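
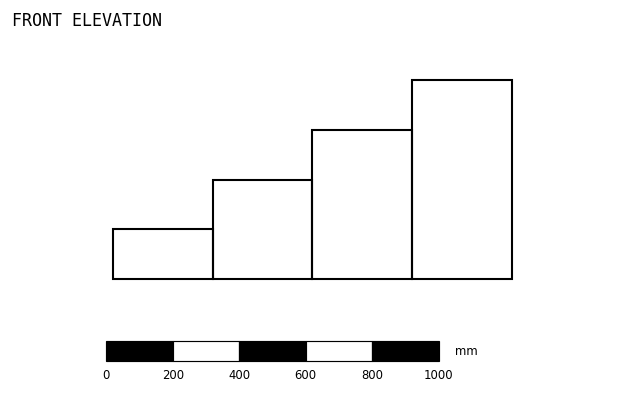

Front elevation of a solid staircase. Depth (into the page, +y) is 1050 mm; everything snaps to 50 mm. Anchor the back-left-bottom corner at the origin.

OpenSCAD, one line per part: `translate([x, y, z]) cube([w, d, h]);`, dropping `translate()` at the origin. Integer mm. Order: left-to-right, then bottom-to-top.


cube([300, 1050, 150]);
translate([300, 0, 0]) cube([300, 1050, 300]);
translate([600, 0, 0]) cube([300, 1050, 450]);
translate([900, 0, 0]) cube([300, 1050, 600]);


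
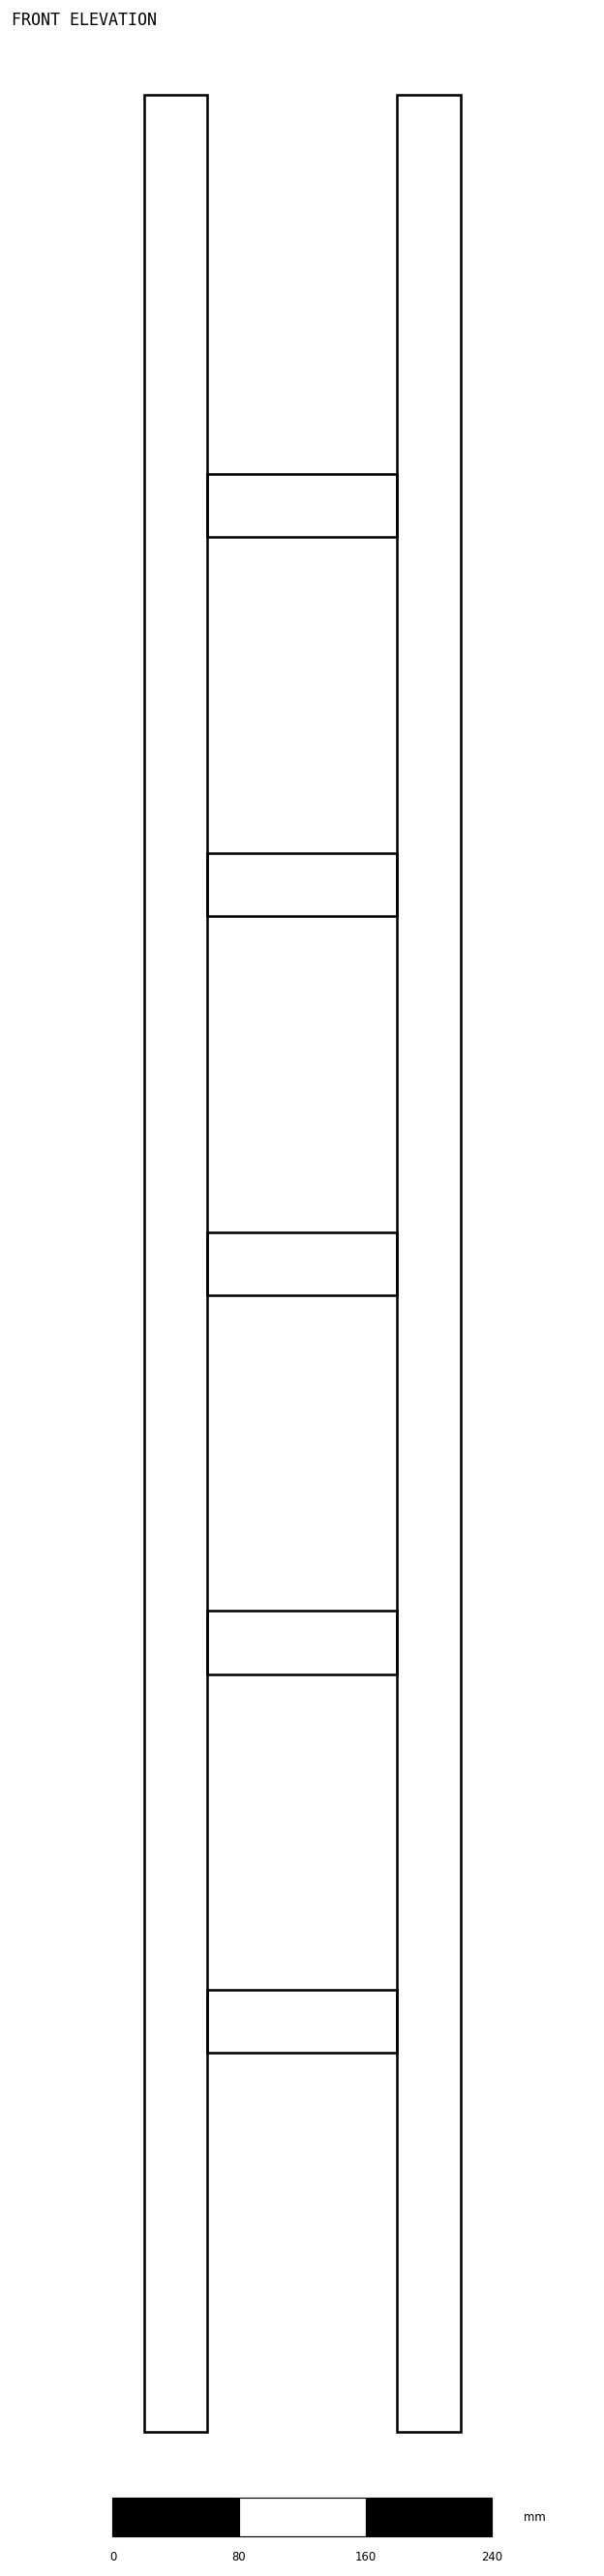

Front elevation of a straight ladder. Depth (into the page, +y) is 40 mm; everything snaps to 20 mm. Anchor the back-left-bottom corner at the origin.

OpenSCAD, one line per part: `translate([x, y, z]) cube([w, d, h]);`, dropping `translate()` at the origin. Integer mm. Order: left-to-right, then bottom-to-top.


cube([40, 40, 1480]);
translate([40, 0, 240]) cube([120, 40, 40]);
translate([40, 0, 480]) cube([120, 40, 40]);
translate([40, 0, 720]) cube([120, 40, 40]);
translate([40, 0, 960]) cube([120, 40, 40]);
translate([40, 0, 1200]) cube([120, 40, 40]);
translate([160, 0, 0]) cube([40, 40, 1480]);


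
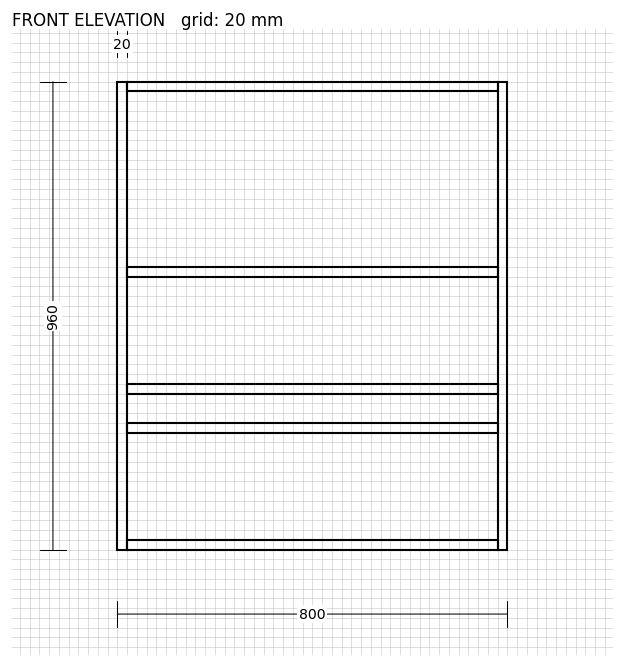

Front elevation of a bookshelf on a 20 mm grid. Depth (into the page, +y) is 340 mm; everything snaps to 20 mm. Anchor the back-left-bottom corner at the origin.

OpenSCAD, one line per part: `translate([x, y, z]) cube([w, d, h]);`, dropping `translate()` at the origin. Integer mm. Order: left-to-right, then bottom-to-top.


cube([20, 340, 960]);
translate([20, 0, 0]) cube([760, 340, 20]);
translate([20, 0, 240]) cube([760, 340, 20]);
translate([20, 0, 320]) cube([760, 340, 20]);
translate([20, 0, 560]) cube([760, 340, 20]);
translate([20, 0, 940]) cube([760, 340, 20]);
translate([780, 0, 0]) cube([20, 340, 960]);


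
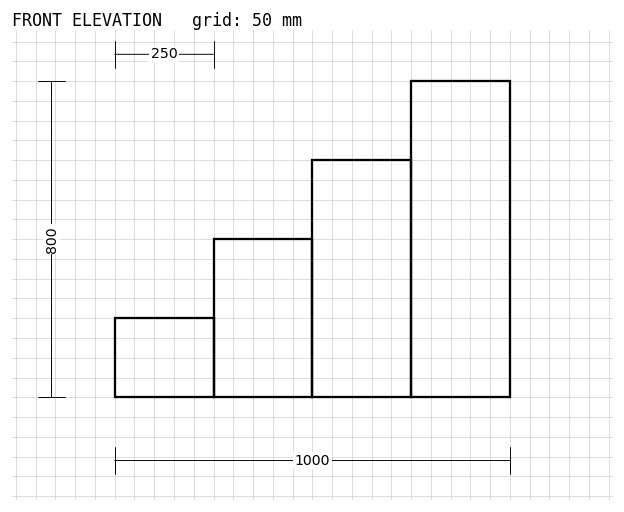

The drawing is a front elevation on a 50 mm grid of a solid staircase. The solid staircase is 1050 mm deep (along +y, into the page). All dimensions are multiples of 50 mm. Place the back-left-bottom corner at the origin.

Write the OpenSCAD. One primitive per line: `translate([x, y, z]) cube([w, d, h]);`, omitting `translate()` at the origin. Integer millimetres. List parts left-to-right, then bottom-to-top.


cube([250, 1050, 200]);
translate([250, 0, 0]) cube([250, 1050, 400]);
translate([500, 0, 0]) cube([250, 1050, 600]);
translate([750, 0, 0]) cube([250, 1050, 800]);


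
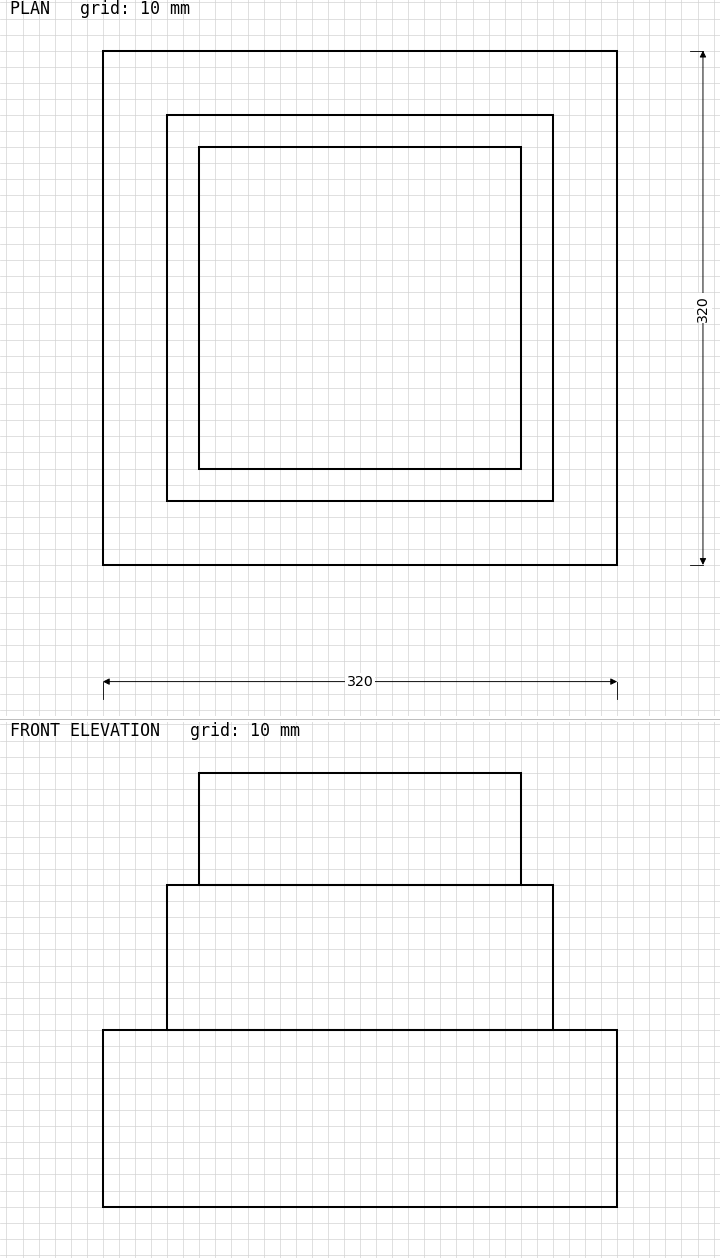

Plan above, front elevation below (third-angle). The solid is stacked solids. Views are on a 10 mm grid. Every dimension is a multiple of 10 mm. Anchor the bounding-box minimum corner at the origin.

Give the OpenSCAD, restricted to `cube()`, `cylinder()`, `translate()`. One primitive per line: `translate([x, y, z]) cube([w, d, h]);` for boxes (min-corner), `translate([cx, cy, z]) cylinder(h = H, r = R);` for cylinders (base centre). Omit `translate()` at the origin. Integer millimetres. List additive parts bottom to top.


cube([320, 320, 110]);
translate([40, 40, 110]) cube([240, 240, 90]);
translate([60, 60, 200]) cube([200, 200, 70]);


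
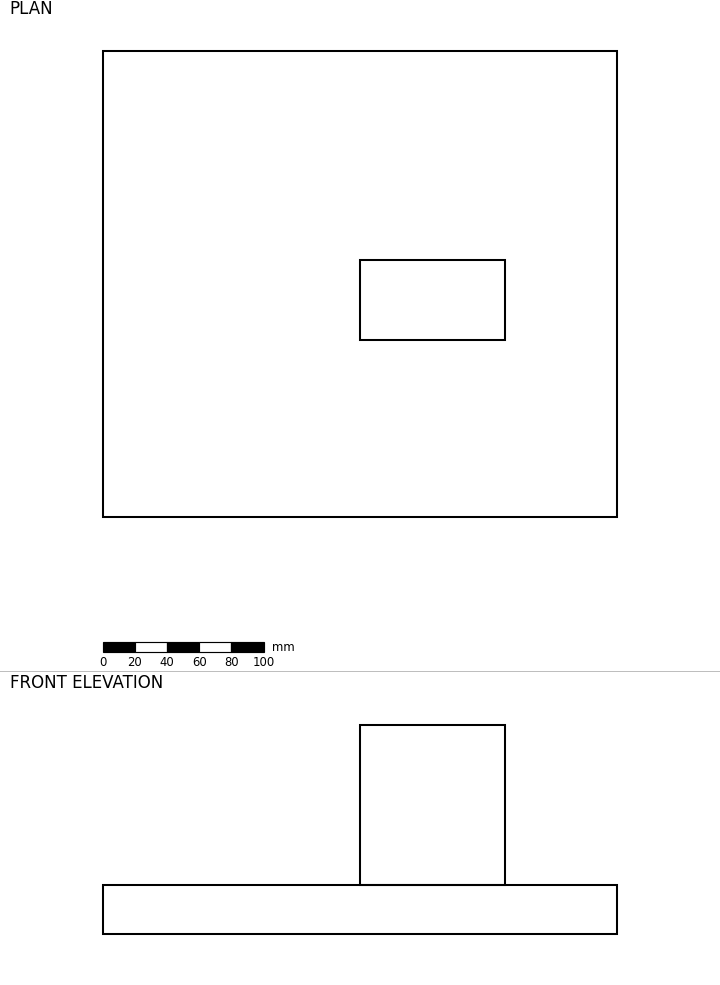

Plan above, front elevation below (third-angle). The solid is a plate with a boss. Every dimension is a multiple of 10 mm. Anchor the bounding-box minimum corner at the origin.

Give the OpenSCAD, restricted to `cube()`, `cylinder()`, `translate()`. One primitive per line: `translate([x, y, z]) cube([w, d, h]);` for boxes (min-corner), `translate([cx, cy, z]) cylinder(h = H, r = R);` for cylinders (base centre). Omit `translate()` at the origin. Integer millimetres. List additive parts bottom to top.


cube([320, 290, 30]);
translate([160, 110, 30]) cube([90, 50, 100]);


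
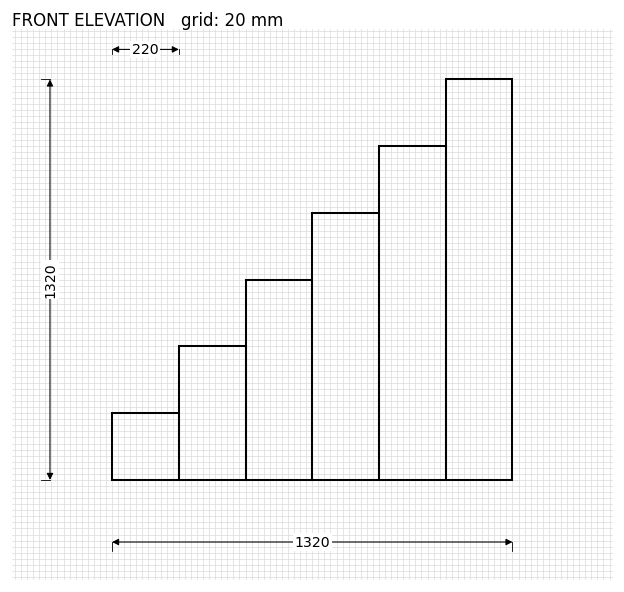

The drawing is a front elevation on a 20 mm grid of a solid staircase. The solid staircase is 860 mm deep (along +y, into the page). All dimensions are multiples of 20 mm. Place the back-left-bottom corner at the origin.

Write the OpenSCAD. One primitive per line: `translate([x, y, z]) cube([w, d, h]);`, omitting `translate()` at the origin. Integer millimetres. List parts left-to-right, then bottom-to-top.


cube([220, 860, 220]);
translate([220, 0, 0]) cube([220, 860, 440]);
translate([440, 0, 0]) cube([220, 860, 660]);
translate([660, 0, 0]) cube([220, 860, 880]);
translate([880, 0, 0]) cube([220, 860, 1100]);
translate([1100, 0, 0]) cube([220, 860, 1320]);


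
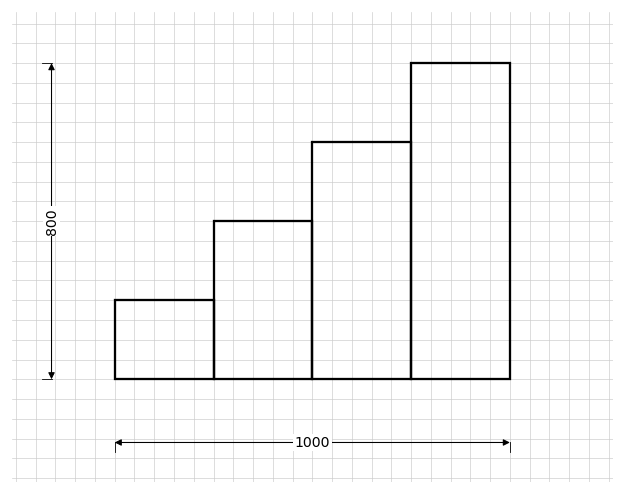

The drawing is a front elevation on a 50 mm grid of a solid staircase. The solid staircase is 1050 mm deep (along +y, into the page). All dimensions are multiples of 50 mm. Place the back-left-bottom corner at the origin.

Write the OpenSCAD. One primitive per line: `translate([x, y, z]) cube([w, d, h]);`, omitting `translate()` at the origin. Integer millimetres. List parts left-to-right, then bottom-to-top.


cube([250, 1050, 200]);
translate([250, 0, 0]) cube([250, 1050, 400]);
translate([500, 0, 0]) cube([250, 1050, 600]);
translate([750, 0, 0]) cube([250, 1050, 800]);


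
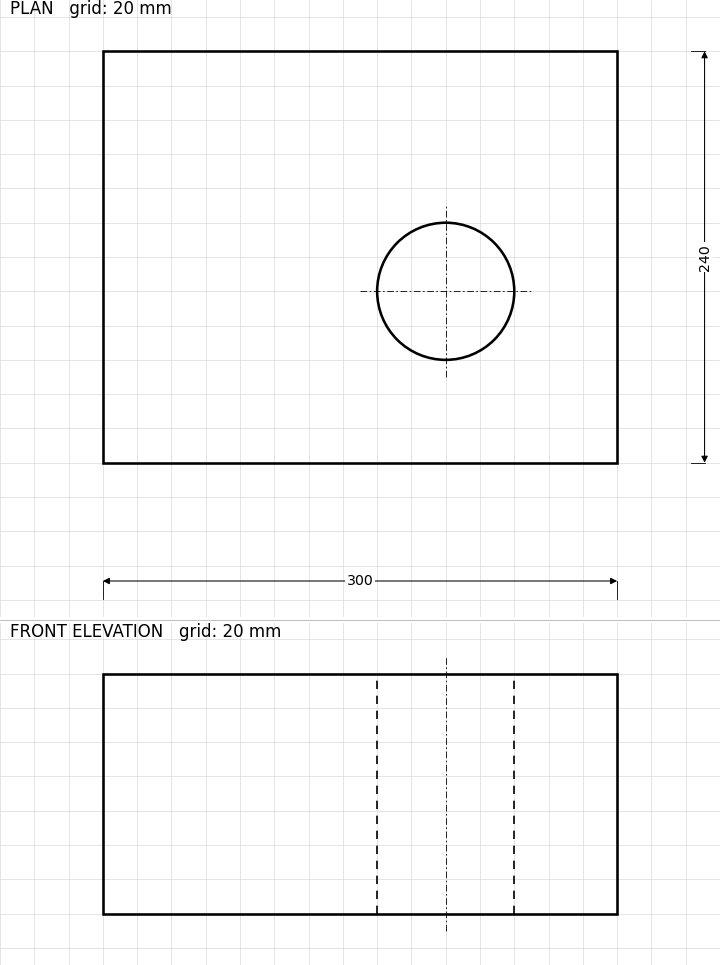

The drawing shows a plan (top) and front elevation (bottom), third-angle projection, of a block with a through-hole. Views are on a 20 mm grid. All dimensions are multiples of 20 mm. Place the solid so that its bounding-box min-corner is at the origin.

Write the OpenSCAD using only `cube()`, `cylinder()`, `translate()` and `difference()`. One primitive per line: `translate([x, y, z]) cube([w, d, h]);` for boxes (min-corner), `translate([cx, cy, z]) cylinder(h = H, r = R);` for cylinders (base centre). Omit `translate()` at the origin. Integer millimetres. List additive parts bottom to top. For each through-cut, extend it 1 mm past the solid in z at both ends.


difference() {
  cube([300, 240, 140]);
  translate([200, 100, -1]) cylinder(h = 142, r = 40);
}


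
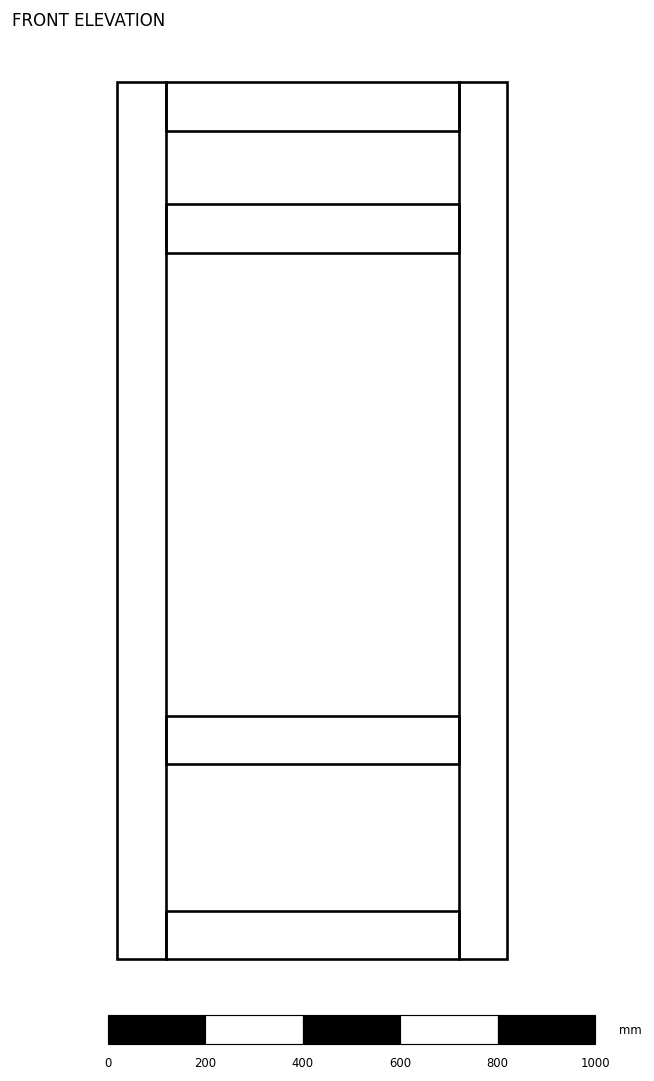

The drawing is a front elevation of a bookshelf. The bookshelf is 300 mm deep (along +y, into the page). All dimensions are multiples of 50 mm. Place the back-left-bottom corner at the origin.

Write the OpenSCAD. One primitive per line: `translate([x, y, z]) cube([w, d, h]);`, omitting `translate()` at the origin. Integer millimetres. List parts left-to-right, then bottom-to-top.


cube([100, 300, 1800]);
translate([100, 0, 0]) cube([600, 300, 100]);
translate([100, 0, 400]) cube([600, 300, 100]);
translate([100, 0, 1450]) cube([600, 300, 100]);
translate([100, 0, 1700]) cube([600, 300, 100]);
translate([700, 0, 0]) cube([100, 300, 1800]);


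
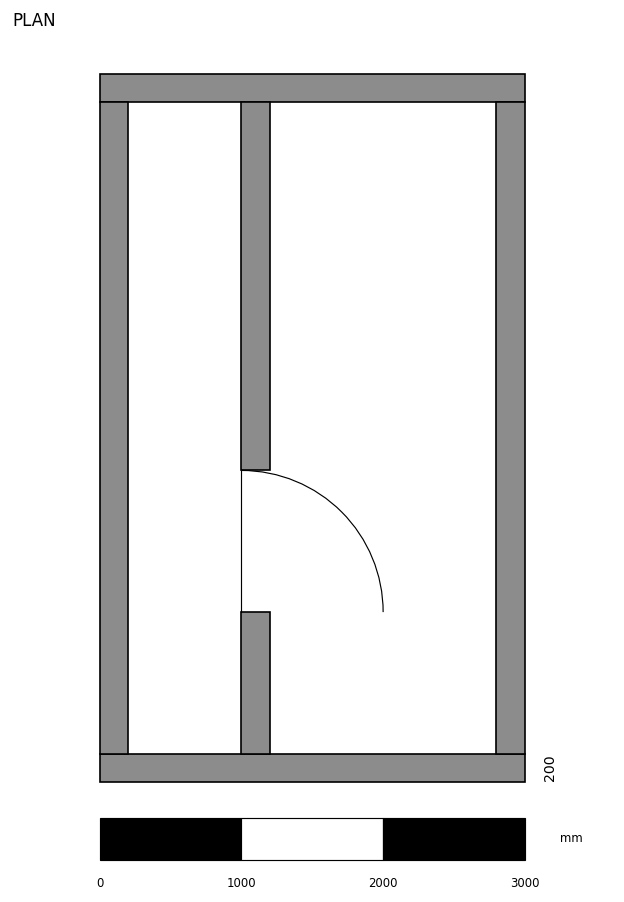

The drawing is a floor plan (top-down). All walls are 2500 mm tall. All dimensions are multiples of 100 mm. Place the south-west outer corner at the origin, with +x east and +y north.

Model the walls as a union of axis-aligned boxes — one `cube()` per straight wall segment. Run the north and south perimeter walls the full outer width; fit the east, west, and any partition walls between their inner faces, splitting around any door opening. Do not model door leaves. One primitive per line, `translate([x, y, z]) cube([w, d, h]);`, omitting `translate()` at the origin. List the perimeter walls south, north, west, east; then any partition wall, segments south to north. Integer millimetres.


cube([3000, 200, 2500]);
translate([0, 4800, 0]) cube([3000, 200, 2500]);
translate([0, 200, 0]) cube([200, 4600, 2500]);
translate([2800, 200, 0]) cube([200, 4600, 2500]);
translate([1000, 200, 0]) cube([200, 1000, 2500]);
translate([1000, 2200, 0]) cube([200, 2600, 2500]);


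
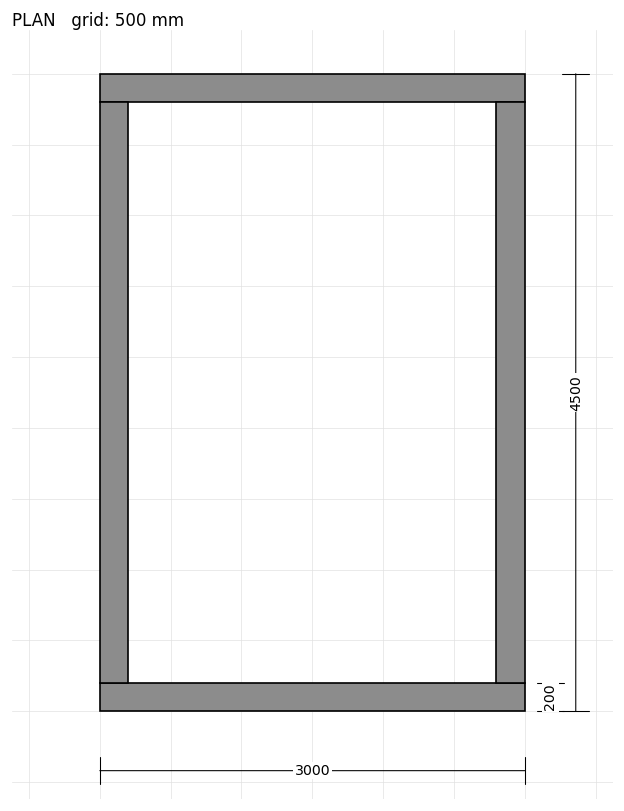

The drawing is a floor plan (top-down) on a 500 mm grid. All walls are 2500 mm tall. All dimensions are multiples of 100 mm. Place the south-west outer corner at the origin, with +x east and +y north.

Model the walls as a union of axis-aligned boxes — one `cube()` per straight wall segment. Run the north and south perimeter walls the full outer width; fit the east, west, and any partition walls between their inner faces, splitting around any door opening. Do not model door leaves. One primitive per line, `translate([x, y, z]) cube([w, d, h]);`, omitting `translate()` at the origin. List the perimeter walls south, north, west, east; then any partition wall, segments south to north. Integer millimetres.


cube([3000, 200, 2500]);
translate([0, 4300, 0]) cube([3000, 200, 2500]);
translate([0, 200, 0]) cube([200, 4100, 2500]);
translate([2800, 200, 0]) cube([200, 4100, 2500]);


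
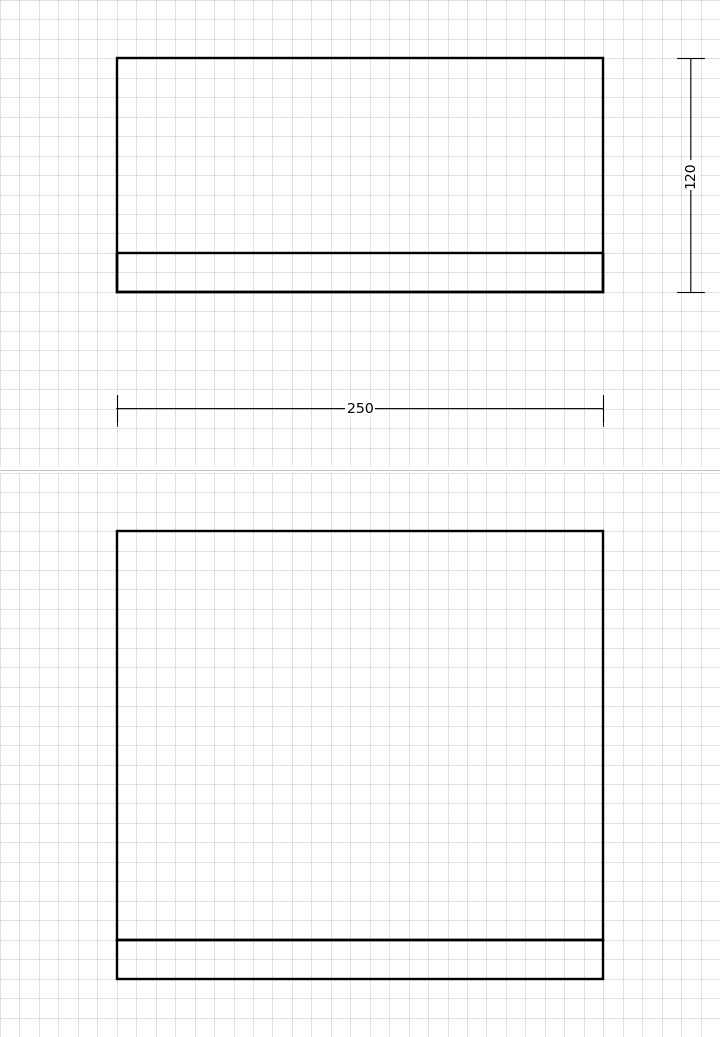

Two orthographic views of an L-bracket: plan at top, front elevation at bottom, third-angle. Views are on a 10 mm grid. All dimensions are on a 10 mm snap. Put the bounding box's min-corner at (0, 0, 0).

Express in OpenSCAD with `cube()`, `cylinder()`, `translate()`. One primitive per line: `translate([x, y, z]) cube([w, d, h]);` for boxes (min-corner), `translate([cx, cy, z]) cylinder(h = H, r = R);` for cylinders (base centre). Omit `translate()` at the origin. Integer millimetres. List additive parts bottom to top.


cube([250, 120, 20]);
translate([0, 0, 20]) cube([250, 20, 210]);


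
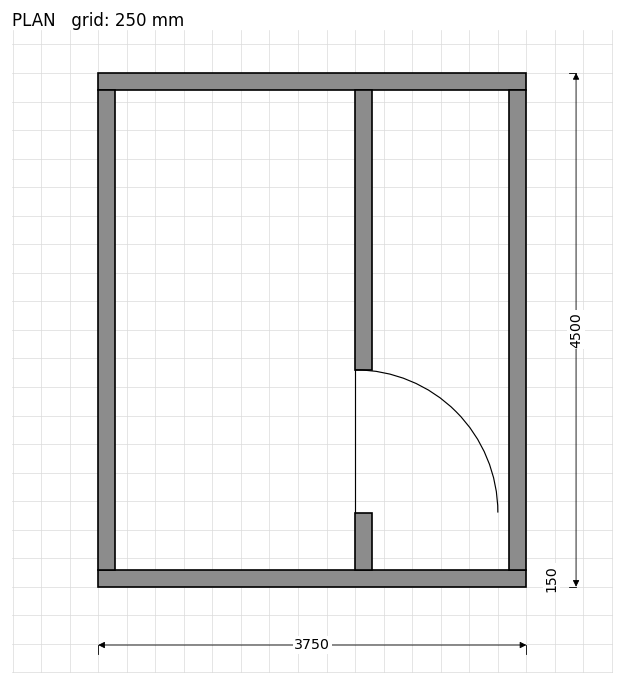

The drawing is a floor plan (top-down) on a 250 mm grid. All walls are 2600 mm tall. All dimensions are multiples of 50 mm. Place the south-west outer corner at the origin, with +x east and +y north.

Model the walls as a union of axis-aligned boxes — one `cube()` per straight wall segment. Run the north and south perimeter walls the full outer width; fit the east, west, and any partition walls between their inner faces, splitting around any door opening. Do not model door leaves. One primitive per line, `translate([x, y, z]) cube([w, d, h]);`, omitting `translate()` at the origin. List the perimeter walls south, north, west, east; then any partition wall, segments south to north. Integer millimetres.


cube([3750, 150, 2600]);
translate([0, 4350, 0]) cube([3750, 150, 2600]);
translate([0, 150, 0]) cube([150, 4200, 2600]);
translate([3600, 150, 0]) cube([150, 4200, 2600]);
translate([2250, 150, 0]) cube([150, 500, 2600]);
translate([2250, 1900, 0]) cube([150, 2450, 2600]);


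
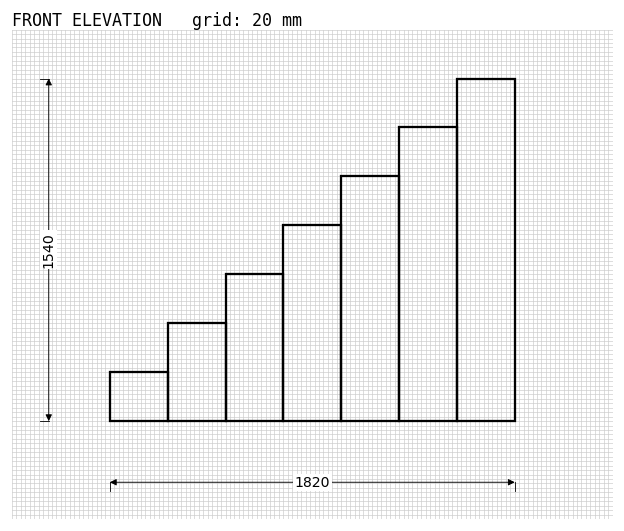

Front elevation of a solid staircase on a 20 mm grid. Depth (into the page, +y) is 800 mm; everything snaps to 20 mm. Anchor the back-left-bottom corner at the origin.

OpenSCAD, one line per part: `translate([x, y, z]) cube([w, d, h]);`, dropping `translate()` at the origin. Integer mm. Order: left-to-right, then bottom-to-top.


cube([260, 800, 220]);
translate([260, 0, 0]) cube([260, 800, 440]);
translate([520, 0, 0]) cube([260, 800, 660]);
translate([780, 0, 0]) cube([260, 800, 880]);
translate([1040, 0, 0]) cube([260, 800, 1100]);
translate([1300, 0, 0]) cube([260, 800, 1320]);
translate([1560, 0, 0]) cube([260, 800, 1540]);


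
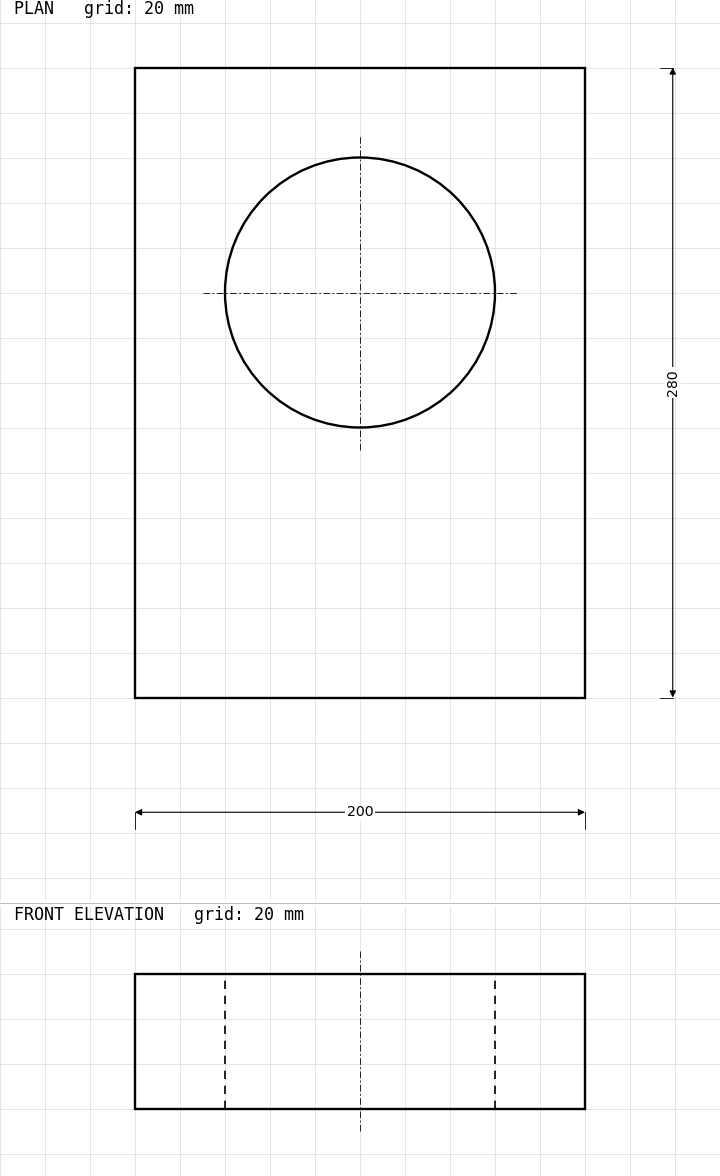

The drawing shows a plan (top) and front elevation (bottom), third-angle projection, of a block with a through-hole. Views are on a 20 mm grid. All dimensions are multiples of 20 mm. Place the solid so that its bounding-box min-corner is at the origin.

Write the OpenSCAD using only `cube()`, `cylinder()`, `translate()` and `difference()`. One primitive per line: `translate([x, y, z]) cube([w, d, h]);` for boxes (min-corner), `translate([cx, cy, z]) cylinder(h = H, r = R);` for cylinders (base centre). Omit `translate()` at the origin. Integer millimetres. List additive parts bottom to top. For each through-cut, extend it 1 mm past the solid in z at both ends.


difference() {
  cube([200, 280, 60]);
  translate([100, 180, -1]) cylinder(h = 62, r = 60);
}


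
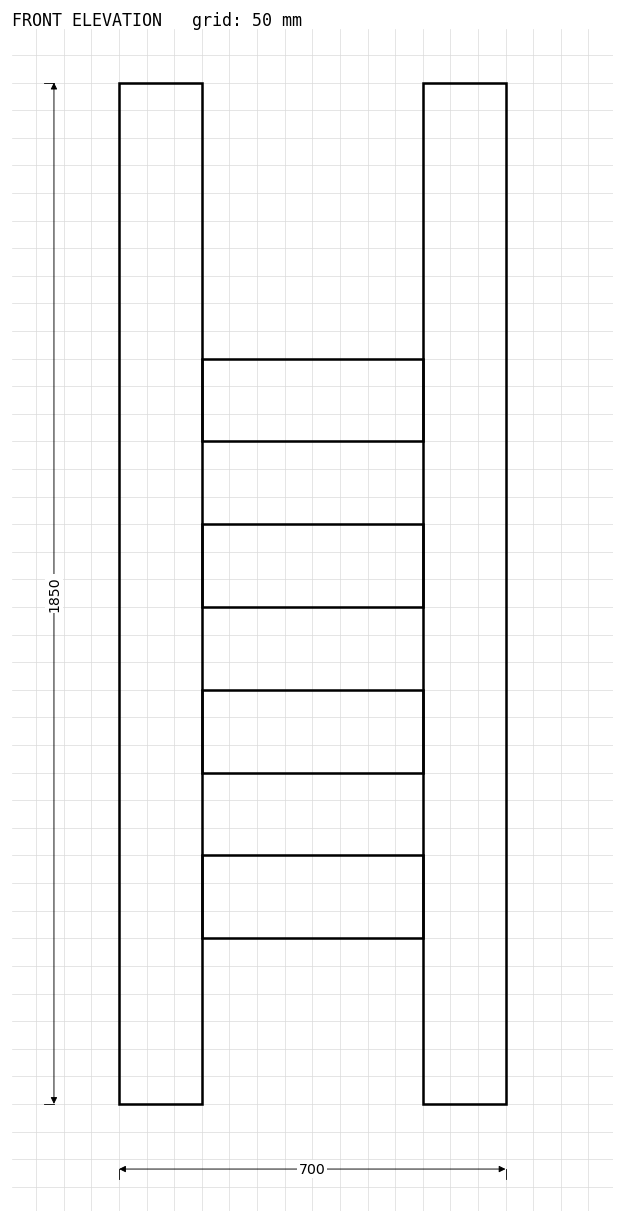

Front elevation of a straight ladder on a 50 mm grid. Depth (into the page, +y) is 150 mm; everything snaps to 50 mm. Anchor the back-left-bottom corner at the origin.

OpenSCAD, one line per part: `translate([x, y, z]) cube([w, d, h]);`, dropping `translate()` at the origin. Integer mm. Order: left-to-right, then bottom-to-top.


cube([150, 150, 1850]);
translate([150, 0, 300]) cube([400, 150, 150]);
translate([150, 0, 600]) cube([400, 150, 150]);
translate([150, 0, 900]) cube([400, 150, 150]);
translate([150, 0, 1200]) cube([400, 150, 150]);
translate([550, 0, 0]) cube([150, 150, 1850]);


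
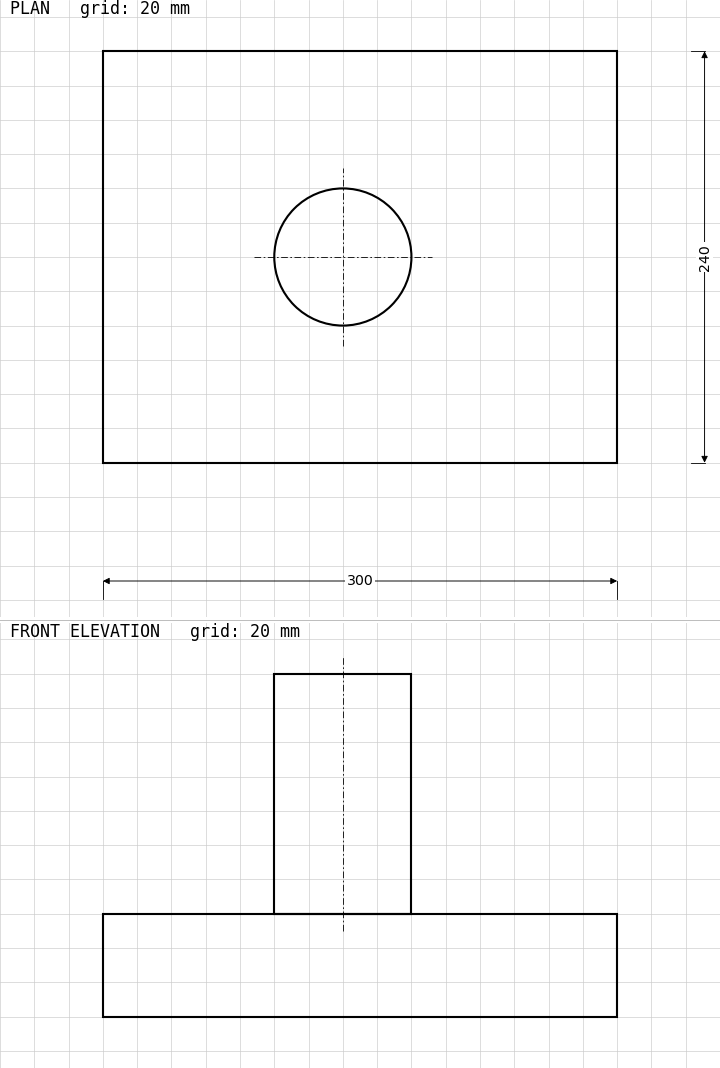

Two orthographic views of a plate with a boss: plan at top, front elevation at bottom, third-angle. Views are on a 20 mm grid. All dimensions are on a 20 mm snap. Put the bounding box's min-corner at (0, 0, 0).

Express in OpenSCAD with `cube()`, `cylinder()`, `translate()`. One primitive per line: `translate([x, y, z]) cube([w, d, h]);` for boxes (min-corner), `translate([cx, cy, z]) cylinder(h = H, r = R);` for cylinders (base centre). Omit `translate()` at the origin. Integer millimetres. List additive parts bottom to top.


cube([300, 240, 60]);
translate([140, 120, 60]) cylinder(h = 140, r = 40);


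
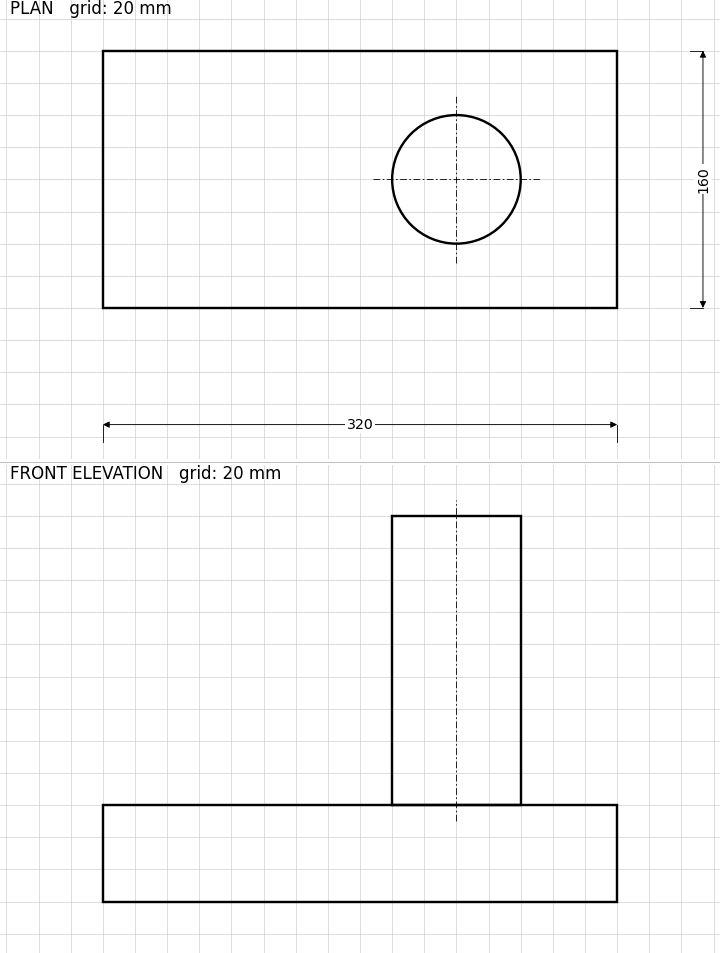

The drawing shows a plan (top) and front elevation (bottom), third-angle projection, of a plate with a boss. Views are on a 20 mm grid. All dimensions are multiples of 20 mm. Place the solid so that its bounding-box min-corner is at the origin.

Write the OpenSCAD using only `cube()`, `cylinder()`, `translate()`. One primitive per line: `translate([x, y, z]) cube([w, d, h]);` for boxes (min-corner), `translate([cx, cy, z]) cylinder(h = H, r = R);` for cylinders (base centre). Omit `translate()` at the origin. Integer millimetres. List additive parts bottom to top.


cube([320, 160, 60]);
translate([220, 80, 60]) cylinder(h = 180, r = 40);


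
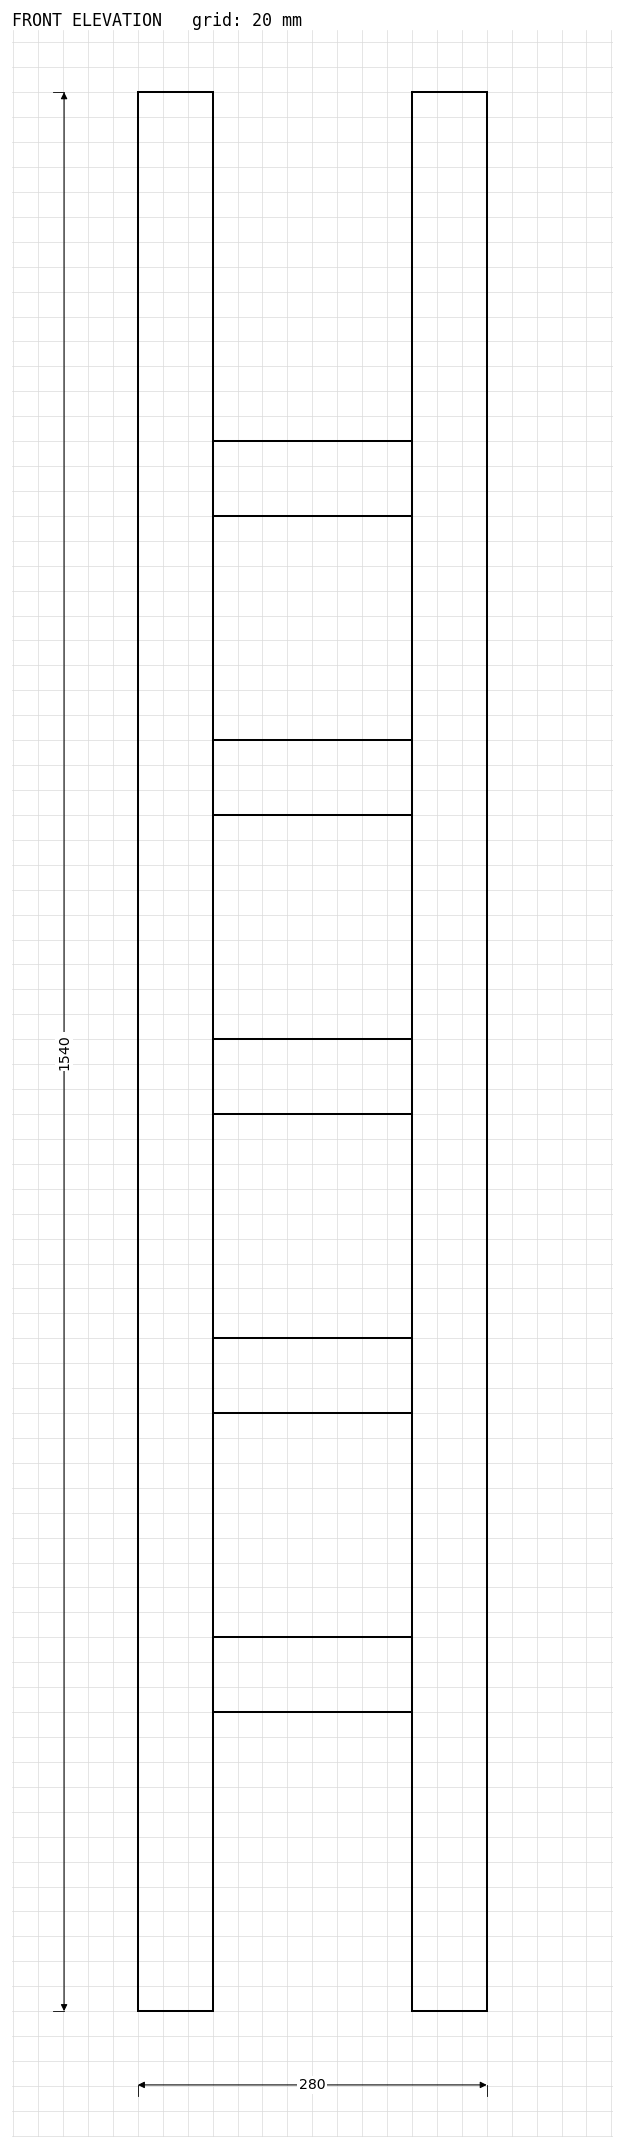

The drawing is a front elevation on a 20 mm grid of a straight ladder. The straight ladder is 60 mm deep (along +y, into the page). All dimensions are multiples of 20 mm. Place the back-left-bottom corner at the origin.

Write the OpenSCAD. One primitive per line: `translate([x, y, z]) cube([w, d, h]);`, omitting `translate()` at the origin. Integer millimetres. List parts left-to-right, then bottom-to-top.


cube([60, 60, 1540]);
translate([60, 0, 240]) cube([160, 60, 60]);
translate([60, 0, 480]) cube([160, 60, 60]);
translate([60, 0, 720]) cube([160, 60, 60]);
translate([60, 0, 960]) cube([160, 60, 60]);
translate([60, 0, 1200]) cube([160, 60, 60]);
translate([220, 0, 0]) cube([60, 60, 1540]);


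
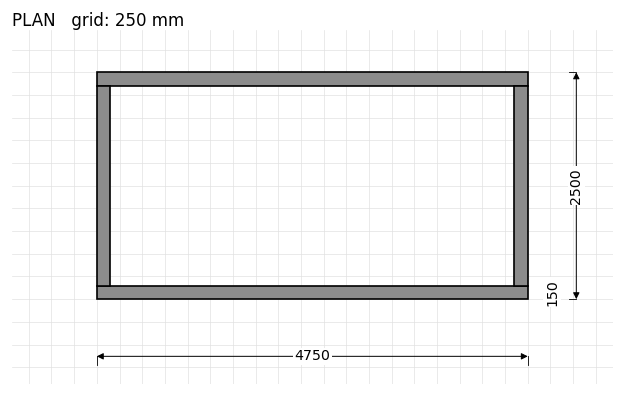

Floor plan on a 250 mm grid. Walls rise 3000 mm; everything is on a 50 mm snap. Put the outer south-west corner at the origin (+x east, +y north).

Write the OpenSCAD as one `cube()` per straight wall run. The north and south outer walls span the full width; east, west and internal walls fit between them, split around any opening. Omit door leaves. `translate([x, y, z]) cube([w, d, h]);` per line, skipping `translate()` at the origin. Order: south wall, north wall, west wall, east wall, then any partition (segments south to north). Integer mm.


cube([4750, 150, 3000]);
translate([0, 2350, 0]) cube([4750, 150, 3000]);
translate([0, 150, 0]) cube([150, 2200, 3000]);
translate([4600, 150, 0]) cube([150, 2200, 3000]);


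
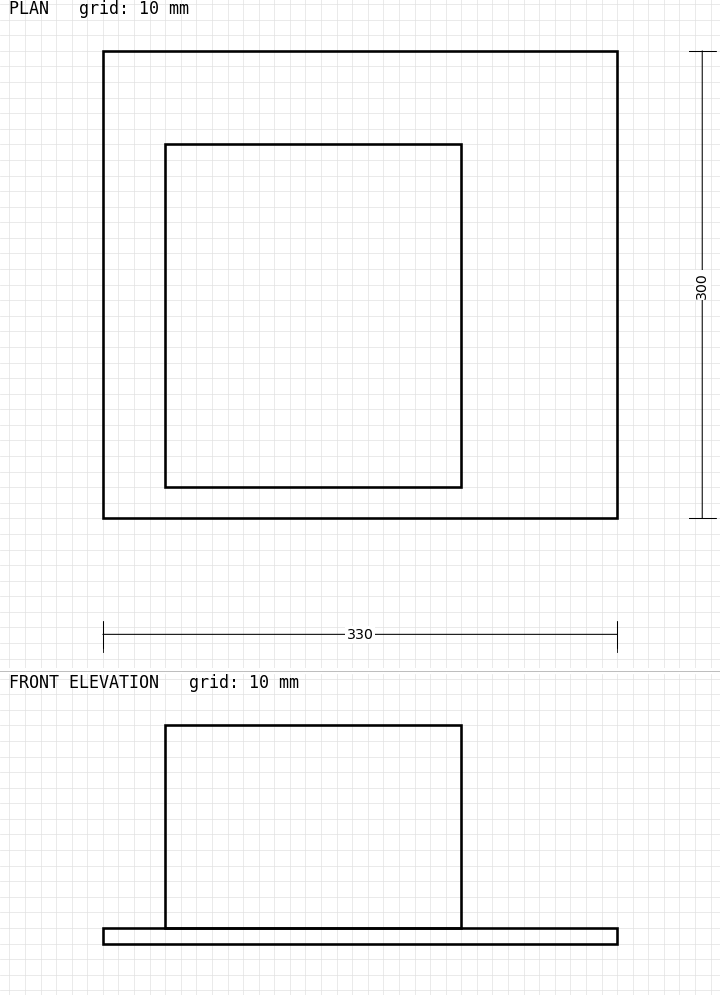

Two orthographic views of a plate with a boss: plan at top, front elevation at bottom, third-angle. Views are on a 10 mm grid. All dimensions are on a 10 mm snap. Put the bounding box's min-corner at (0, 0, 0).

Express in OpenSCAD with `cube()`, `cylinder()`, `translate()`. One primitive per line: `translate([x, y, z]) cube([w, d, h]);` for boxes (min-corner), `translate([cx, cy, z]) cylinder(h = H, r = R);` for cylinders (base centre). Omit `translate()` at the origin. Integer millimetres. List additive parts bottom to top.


cube([330, 300, 10]);
translate([40, 20, 10]) cube([190, 220, 130]);


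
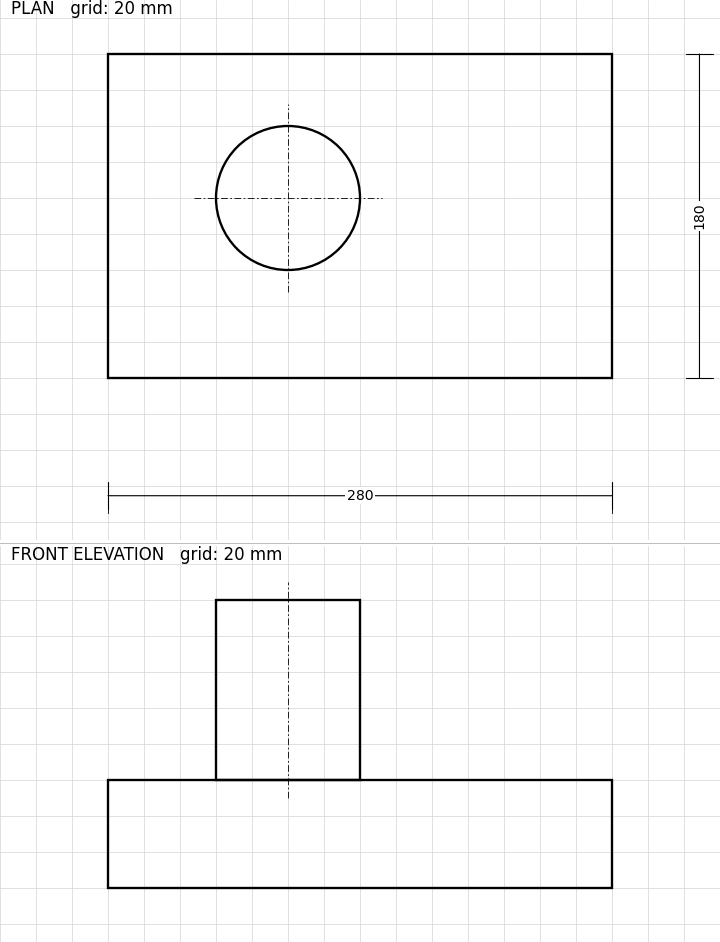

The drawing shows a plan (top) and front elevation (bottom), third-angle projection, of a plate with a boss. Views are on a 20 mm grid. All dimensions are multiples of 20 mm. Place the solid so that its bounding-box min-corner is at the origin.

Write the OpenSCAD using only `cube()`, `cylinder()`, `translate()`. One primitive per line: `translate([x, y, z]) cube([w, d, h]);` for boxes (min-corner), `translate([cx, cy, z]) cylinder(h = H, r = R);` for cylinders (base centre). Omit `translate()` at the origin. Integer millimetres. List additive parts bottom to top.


cube([280, 180, 60]);
translate([100, 100, 60]) cylinder(h = 100, r = 40);


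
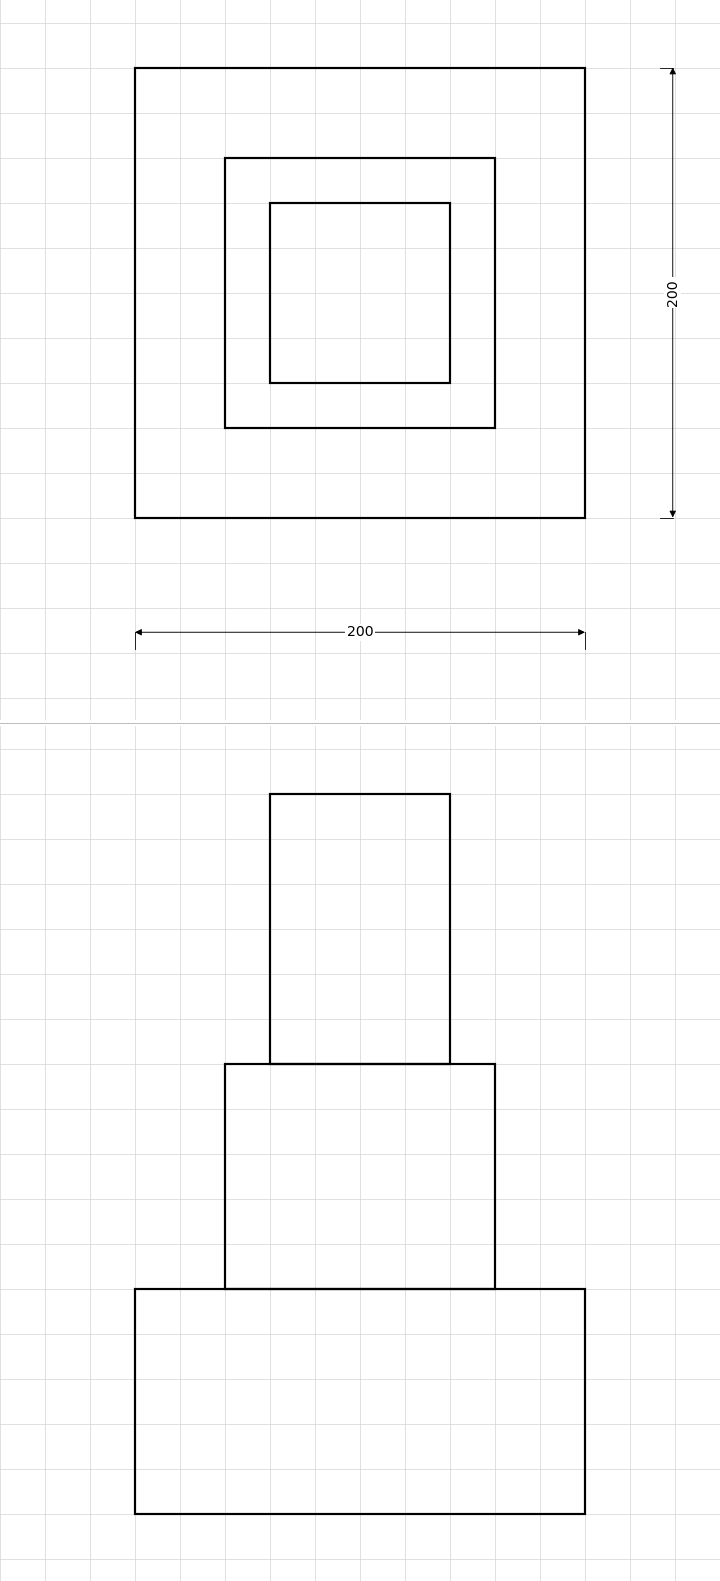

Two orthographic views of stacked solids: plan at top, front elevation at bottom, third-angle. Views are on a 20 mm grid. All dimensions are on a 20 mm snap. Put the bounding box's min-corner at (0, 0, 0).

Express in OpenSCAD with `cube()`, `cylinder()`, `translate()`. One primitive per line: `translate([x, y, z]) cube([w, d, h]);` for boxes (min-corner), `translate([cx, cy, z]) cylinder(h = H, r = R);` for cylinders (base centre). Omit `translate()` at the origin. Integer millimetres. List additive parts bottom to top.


cube([200, 200, 100]);
translate([40, 40, 100]) cube([120, 120, 100]);
translate([60, 60, 200]) cube([80, 80, 120]);


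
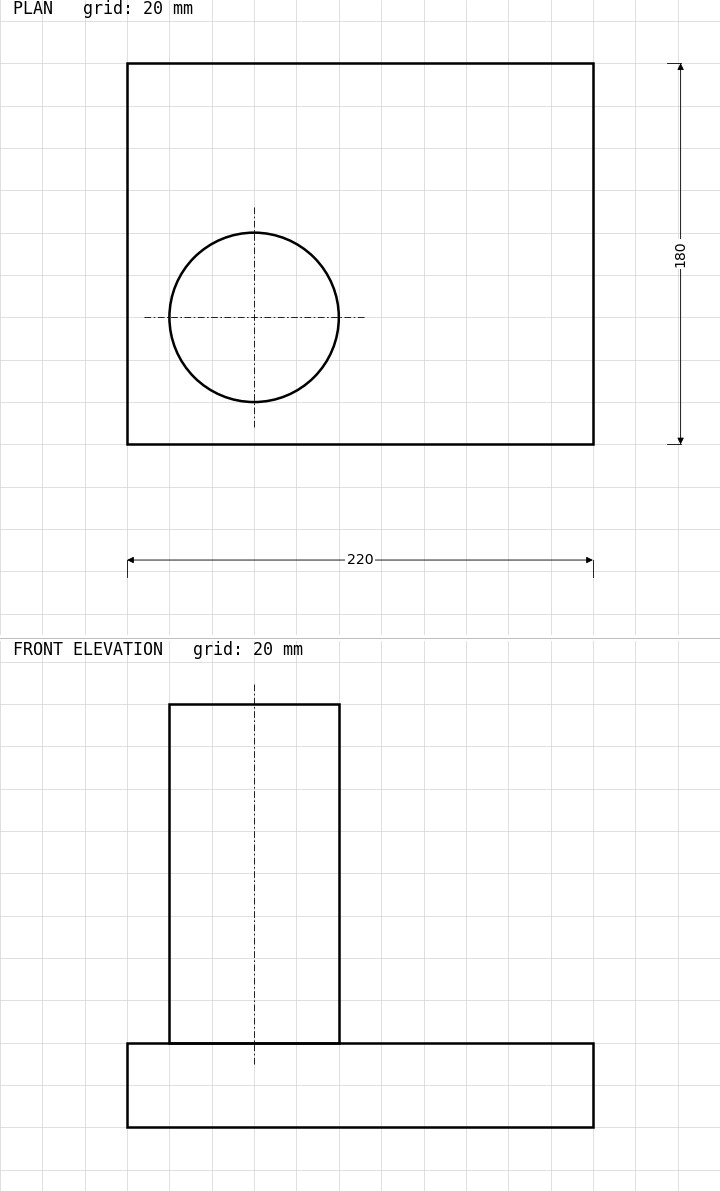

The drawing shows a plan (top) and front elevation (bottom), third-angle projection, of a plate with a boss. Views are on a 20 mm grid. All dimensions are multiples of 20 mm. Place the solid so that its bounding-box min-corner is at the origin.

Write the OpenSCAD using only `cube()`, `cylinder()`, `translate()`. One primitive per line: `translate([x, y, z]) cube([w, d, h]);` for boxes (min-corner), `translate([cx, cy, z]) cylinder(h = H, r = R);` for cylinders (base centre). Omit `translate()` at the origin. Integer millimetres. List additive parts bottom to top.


cube([220, 180, 40]);
translate([60, 60, 40]) cylinder(h = 160, r = 40);


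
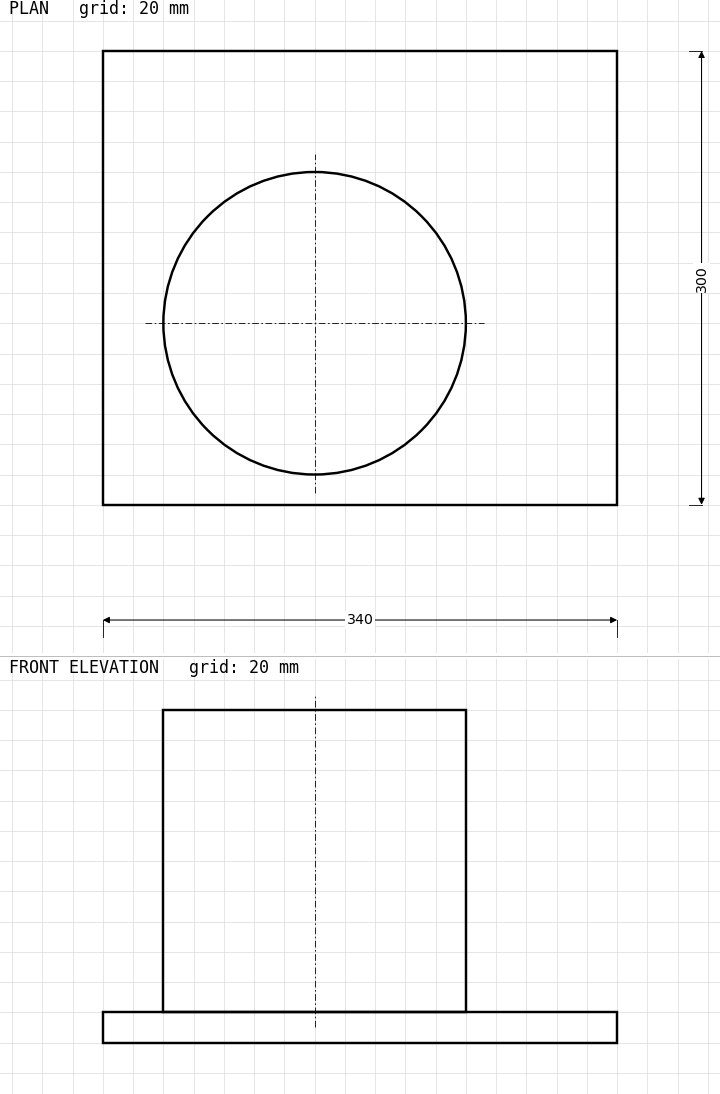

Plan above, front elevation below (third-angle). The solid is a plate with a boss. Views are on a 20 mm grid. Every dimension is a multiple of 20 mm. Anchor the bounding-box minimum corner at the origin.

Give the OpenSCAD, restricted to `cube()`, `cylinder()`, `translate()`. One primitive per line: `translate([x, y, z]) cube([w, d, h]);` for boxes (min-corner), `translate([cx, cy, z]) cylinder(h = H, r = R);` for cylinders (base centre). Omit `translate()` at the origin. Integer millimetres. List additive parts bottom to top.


cube([340, 300, 20]);
translate([140, 120, 20]) cylinder(h = 200, r = 100);


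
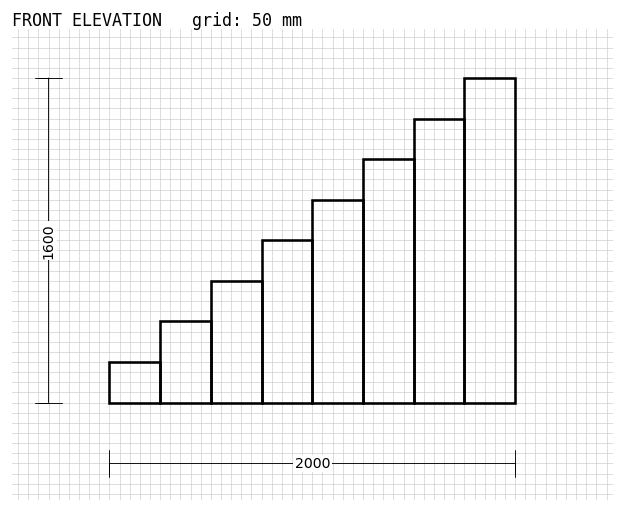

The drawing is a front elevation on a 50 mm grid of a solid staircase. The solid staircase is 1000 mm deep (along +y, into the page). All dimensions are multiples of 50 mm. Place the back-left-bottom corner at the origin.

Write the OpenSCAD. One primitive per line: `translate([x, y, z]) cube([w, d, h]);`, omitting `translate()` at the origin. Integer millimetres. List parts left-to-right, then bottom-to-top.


cube([250, 1000, 200]);
translate([250, 0, 0]) cube([250, 1000, 400]);
translate([500, 0, 0]) cube([250, 1000, 600]);
translate([750, 0, 0]) cube([250, 1000, 800]);
translate([1000, 0, 0]) cube([250, 1000, 1000]);
translate([1250, 0, 0]) cube([250, 1000, 1200]);
translate([1500, 0, 0]) cube([250, 1000, 1400]);
translate([1750, 0, 0]) cube([250, 1000, 1600]);


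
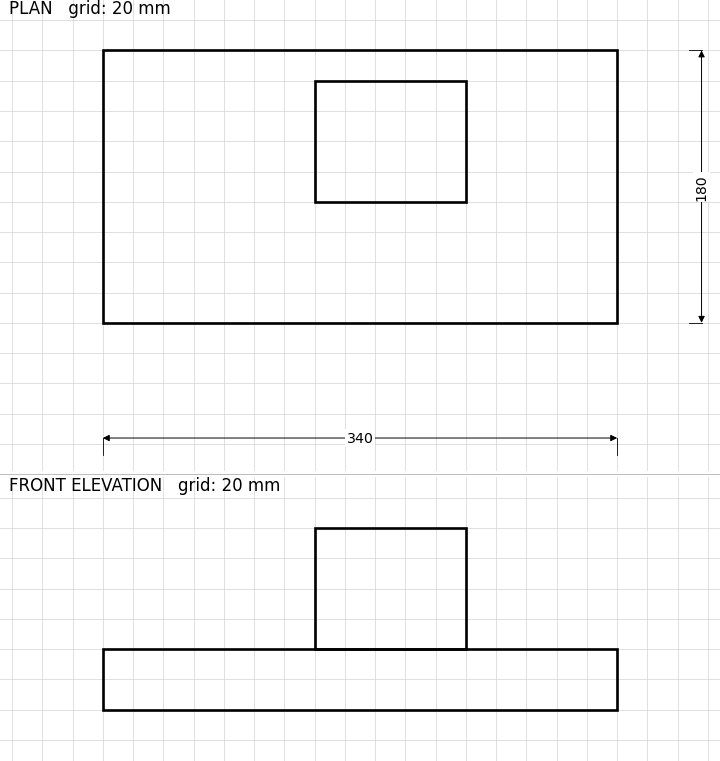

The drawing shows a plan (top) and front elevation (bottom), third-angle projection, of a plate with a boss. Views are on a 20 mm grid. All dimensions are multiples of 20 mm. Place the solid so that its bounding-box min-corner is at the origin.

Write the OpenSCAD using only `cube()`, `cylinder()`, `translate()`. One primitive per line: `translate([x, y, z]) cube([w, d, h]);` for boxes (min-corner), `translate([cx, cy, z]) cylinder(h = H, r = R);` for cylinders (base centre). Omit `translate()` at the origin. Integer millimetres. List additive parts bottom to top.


cube([340, 180, 40]);
translate([140, 80, 40]) cube([100, 80, 80]);


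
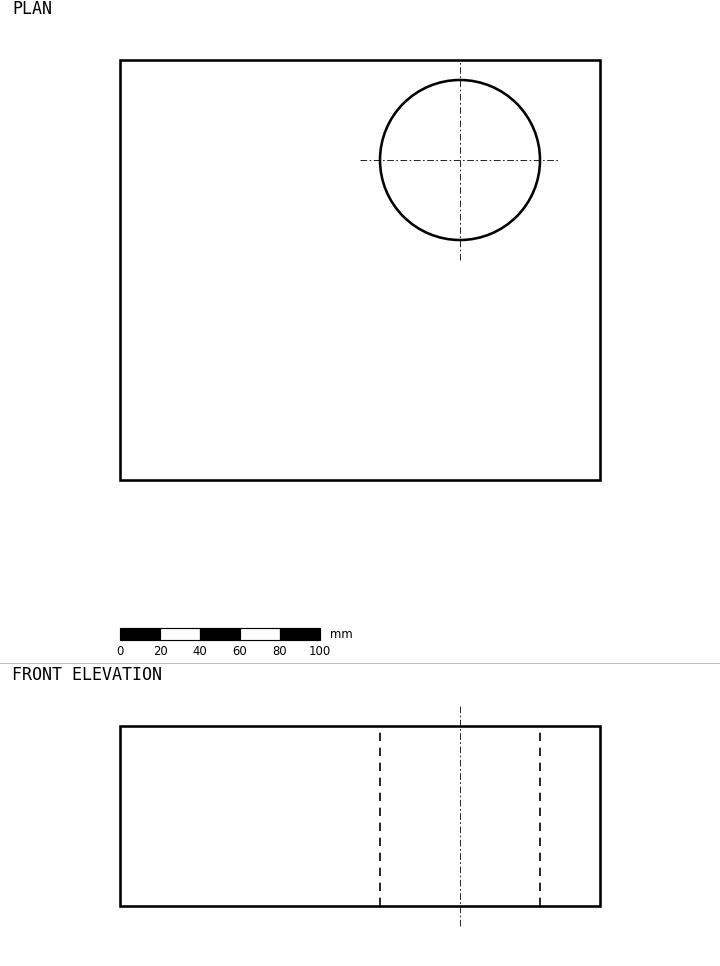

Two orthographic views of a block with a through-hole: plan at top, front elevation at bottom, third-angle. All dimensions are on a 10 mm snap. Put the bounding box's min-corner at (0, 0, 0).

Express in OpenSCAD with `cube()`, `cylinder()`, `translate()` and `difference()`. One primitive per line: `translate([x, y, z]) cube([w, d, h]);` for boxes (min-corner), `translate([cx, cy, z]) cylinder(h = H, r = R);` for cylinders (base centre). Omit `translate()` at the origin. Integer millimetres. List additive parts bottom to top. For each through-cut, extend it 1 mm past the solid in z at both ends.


difference() {
  cube([240, 210, 90]);
  translate([170, 160, -1]) cylinder(h = 92, r = 40);
}


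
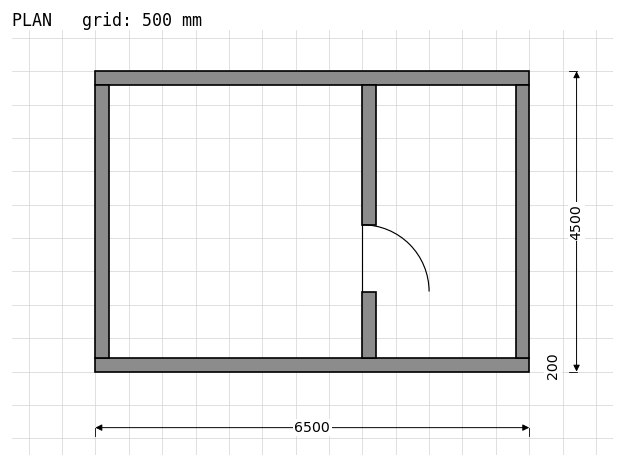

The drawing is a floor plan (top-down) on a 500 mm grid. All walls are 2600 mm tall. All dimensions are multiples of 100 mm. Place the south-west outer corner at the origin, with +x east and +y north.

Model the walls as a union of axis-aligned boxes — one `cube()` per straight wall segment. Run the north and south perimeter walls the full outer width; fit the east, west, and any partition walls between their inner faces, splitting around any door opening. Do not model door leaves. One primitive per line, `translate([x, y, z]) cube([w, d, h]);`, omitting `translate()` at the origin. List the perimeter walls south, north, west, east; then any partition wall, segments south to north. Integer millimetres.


cube([6500, 200, 2600]);
translate([0, 4300, 0]) cube([6500, 200, 2600]);
translate([0, 200, 0]) cube([200, 4100, 2600]);
translate([6300, 200, 0]) cube([200, 4100, 2600]);
translate([4000, 200, 0]) cube([200, 1000, 2600]);
translate([4000, 2200, 0]) cube([200, 2100, 2600]);


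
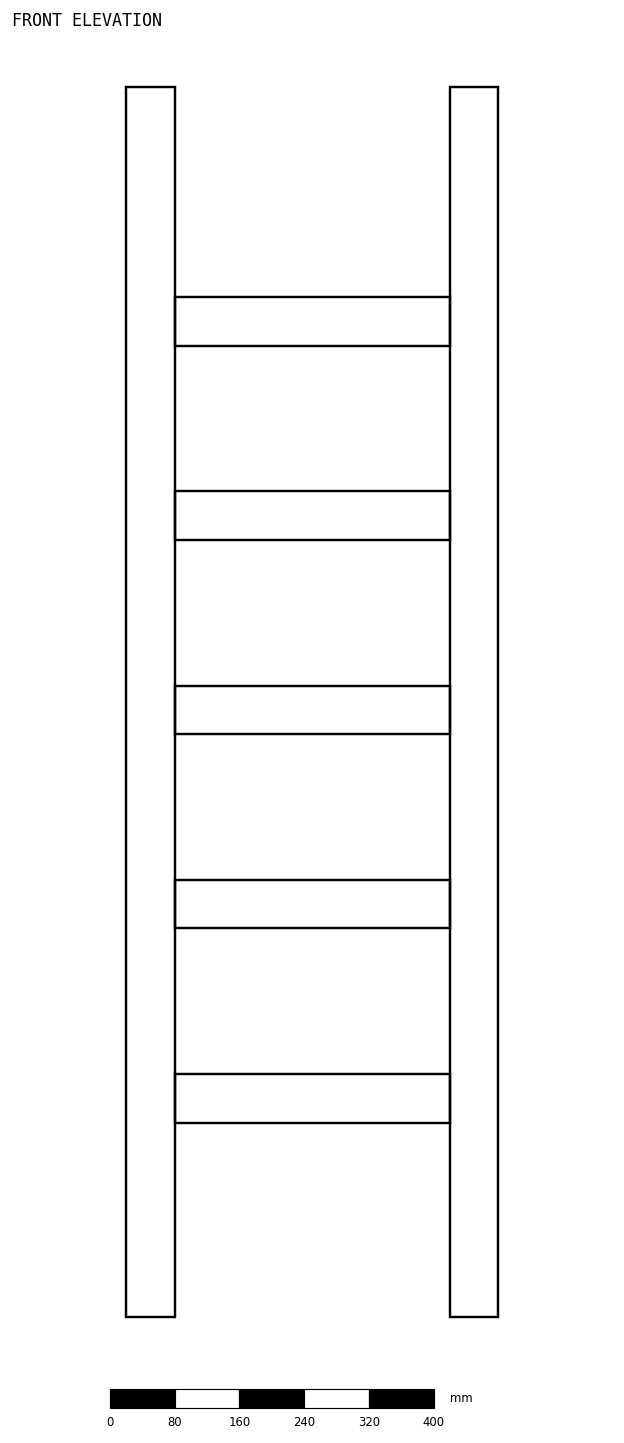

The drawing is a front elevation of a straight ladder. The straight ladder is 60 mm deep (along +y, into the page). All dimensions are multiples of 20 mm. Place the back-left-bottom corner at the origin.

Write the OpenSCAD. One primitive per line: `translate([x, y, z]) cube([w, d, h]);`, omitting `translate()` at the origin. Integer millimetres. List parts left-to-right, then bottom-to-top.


cube([60, 60, 1520]);
translate([60, 0, 240]) cube([340, 60, 60]);
translate([60, 0, 480]) cube([340, 60, 60]);
translate([60, 0, 720]) cube([340, 60, 60]);
translate([60, 0, 960]) cube([340, 60, 60]);
translate([60, 0, 1200]) cube([340, 60, 60]);
translate([400, 0, 0]) cube([60, 60, 1520]);


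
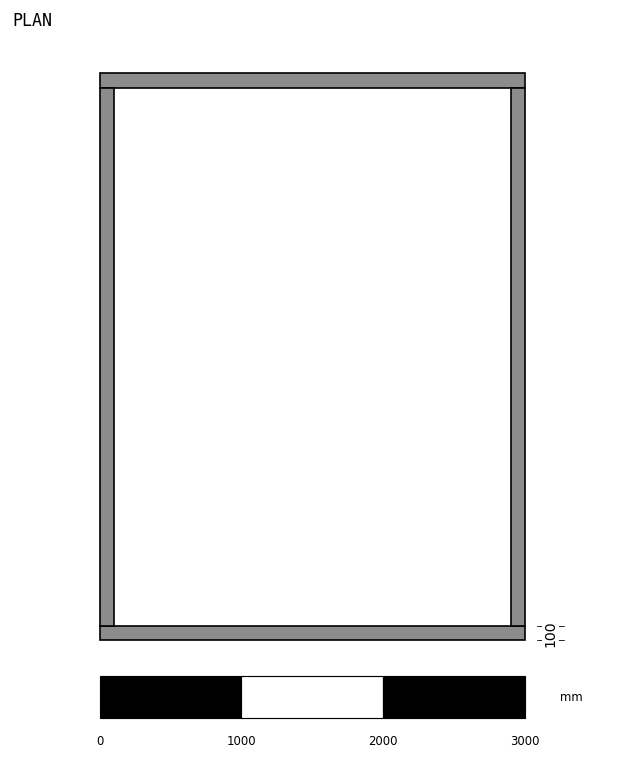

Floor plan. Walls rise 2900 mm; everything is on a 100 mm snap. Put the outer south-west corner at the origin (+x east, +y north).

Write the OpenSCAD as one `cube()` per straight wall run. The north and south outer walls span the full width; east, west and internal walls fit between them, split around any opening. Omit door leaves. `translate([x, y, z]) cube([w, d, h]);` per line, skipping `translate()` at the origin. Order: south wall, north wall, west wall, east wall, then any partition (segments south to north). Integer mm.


cube([3000, 100, 2900]);
translate([0, 3900, 0]) cube([3000, 100, 2900]);
translate([0, 100, 0]) cube([100, 3800, 2900]);
translate([2900, 100, 0]) cube([100, 3800, 2900]);


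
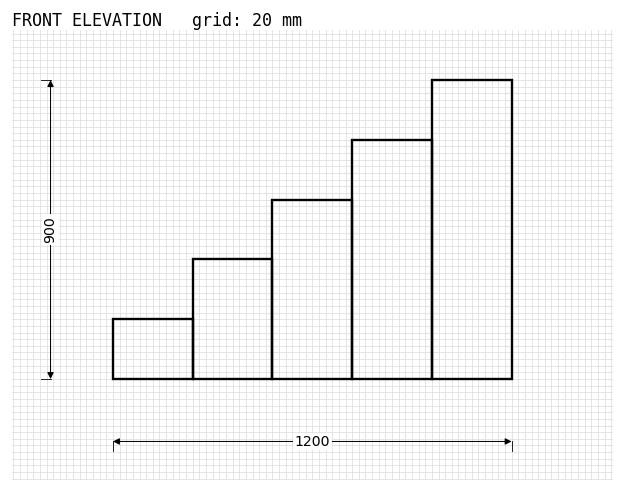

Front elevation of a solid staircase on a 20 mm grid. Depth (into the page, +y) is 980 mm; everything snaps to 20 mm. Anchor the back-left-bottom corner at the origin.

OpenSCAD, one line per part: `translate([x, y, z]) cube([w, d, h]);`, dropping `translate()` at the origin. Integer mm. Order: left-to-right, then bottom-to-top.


cube([240, 980, 180]);
translate([240, 0, 0]) cube([240, 980, 360]);
translate([480, 0, 0]) cube([240, 980, 540]);
translate([720, 0, 0]) cube([240, 980, 720]);
translate([960, 0, 0]) cube([240, 980, 900]);


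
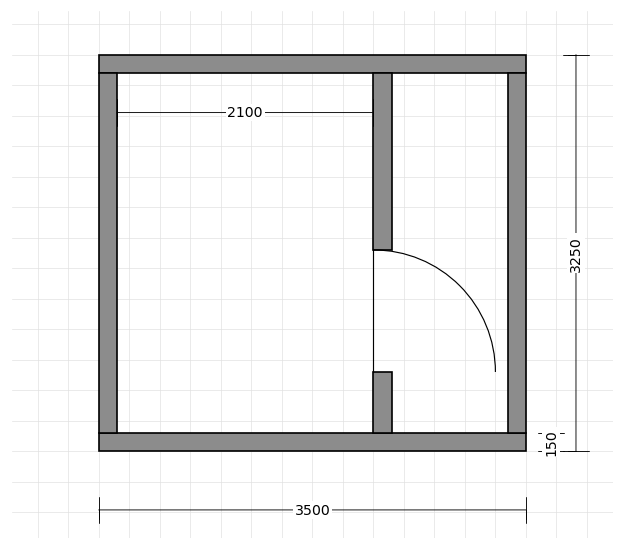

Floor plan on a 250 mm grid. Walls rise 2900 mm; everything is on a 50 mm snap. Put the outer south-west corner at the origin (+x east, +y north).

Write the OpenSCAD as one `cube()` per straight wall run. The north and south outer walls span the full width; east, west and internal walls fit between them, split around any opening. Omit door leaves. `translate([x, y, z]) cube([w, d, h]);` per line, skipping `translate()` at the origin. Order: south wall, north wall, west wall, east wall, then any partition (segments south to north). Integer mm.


cube([3500, 150, 2900]);
translate([0, 3100, 0]) cube([3500, 150, 2900]);
translate([0, 150, 0]) cube([150, 2950, 2900]);
translate([3350, 150, 0]) cube([150, 2950, 2900]);
translate([2250, 150, 0]) cube([150, 500, 2900]);
translate([2250, 1650, 0]) cube([150, 1450, 2900]);


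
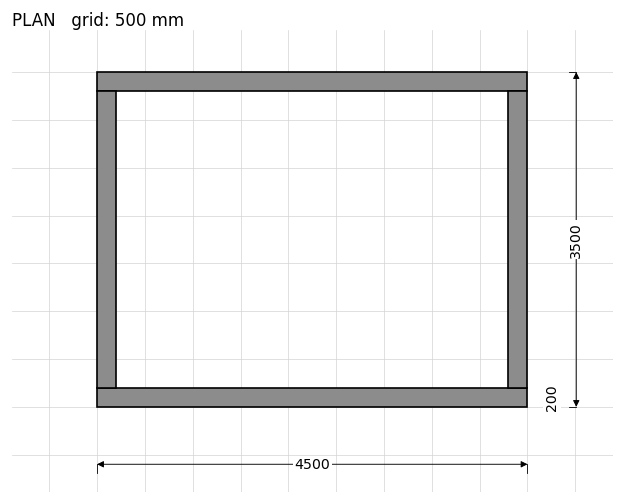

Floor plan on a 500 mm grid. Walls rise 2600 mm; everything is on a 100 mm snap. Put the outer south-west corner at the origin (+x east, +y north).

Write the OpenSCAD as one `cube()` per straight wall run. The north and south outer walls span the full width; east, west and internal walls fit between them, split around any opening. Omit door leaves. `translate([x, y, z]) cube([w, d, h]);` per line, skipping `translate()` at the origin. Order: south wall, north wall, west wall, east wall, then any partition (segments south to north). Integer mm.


cube([4500, 200, 2600]);
translate([0, 3300, 0]) cube([4500, 200, 2600]);
translate([0, 200, 0]) cube([200, 3100, 2600]);
translate([4300, 200, 0]) cube([200, 3100, 2600]);


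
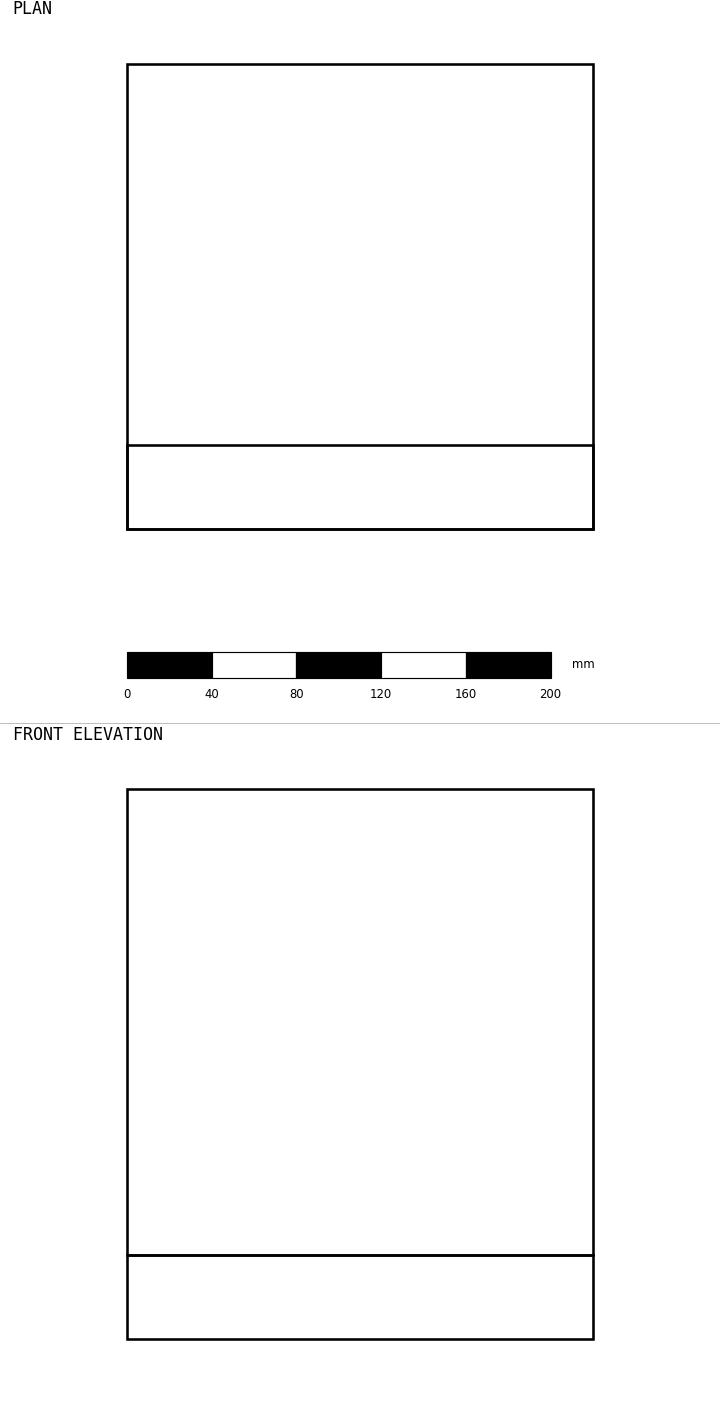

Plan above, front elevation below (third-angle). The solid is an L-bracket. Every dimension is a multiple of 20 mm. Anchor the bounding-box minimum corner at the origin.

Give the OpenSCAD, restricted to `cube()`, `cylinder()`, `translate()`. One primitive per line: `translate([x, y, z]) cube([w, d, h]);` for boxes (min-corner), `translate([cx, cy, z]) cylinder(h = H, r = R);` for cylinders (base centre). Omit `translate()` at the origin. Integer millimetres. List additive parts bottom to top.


cube([220, 220, 40]);
translate([0, 0, 40]) cube([220, 40, 220]);
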